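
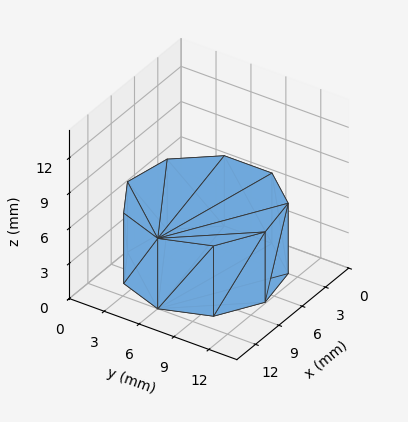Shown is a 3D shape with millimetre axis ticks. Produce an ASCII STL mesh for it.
Reading the render: the shape is a regular 9-sided prism (a cylinder approximated with 9 flat sides), circumscribed radius ≈ 6 mm, height ≈ 6 mm (dimensions read to the nearest mm from the axis ticks). For the STL, each face is triangulated and given an outward normal.

solid part
  facet normal 0.0000 0.0000 -1.0000
    outer loop
      vertex 7.04 11.91 0.00
      vertex 10.60 9.86 0.00
      vertex 12.00 6.00 0.00
    endloop
  endfacet
  facet normal 0.0000 0.0000 -1.0000
    outer loop
      vertex 3.00 11.20 0.00
      vertex 7.04 11.91 0.00
      vertex 12.00 6.00 0.00
    endloop
  endfacet
  facet normal 0.0000 0.0000 -1.0000
    outer loop
      vertex 0.36 8.05 0.00
      vertex 3.00 11.20 0.00
      vertex 12.00 6.00 0.00
    endloop
  endfacet
  facet normal 0.0000 0.0000 -1.0000
    outer loop
      vertex 0.36 3.95 0.00
      vertex 0.36 8.05 0.00
      vertex 12.00 6.00 0.00
    endloop
  endfacet
  facet normal 0.0000 0.0000 -1.0000
    outer loop
      vertex 3.00 0.80 0.00
      vertex 0.36 3.95 0.00
      vertex 12.00 6.00 0.00
    endloop
  endfacet
  facet normal 0.0000 0.0000 -1.0000
    outer loop
      vertex 7.04 0.09 0.00
      vertex 3.00 0.80 0.00
      vertex 12.00 6.00 0.00
    endloop
  endfacet
  facet normal 0.0000 0.0000 -1.0000
    outer loop
      vertex 10.60 2.14 0.00
      vertex 7.04 0.09 0.00
      vertex 12.00 6.00 0.00
    endloop
  endfacet
  facet normal 0.0000 0.0000 1.0000
    outer loop
      vertex 12.00 6.00 6.00
      vertex 10.60 9.86 6.00
      vertex 7.04 11.91 6.00
    endloop
  endfacet
  facet normal 0.0000 0.0000 1.0000
    outer loop
      vertex 12.00 6.00 6.00
      vertex 7.04 11.91 6.00
      vertex 3.00 11.20 6.00
    endloop
  endfacet
  facet normal 0.0000 0.0000 1.0000
    outer loop
      vertex 12.00 6.00 6.00
      vertex 3.00 11.20 6.00
      vertex 0.36 8.05 6.00
    endloop
  endfacet
  facet normal 0.0000 0.0000 1.0000
    outer loop
      vertex 12.00 6.00 6.00
      vertex 0.36 8.05 6.00
      vertex 0.36 3.95 6.00
    endloop
  endfacet
  facet normal 0.0000 0.0000 1.0000
    outer loop
      vertex 12.00 6.00 6.00
      vertex 0.36 3.95 6.00
      vertex 3.00 0.80 6.00
    endloop
  endfacet
  facet normal 0.0000 0.0000 1.0000
    outer loop
      vertex 12.00 6.00 6.00
      vertex 3.00 0.80 6.00
      vertex 7.04 0.09 6.00
    endloop
  endfacet
  facet normal 0.0000 0.0000 1.0000
    outer loop
      vertex 12.00 6.00 6.00
      vertex 7.04 0.09 6.00
      vertex 10.60 2.14 6.00
    endloop
  endfacet
  facet normal 0.9401 0.3410 0.0000
    outer loop
      vertex 12.00 6.00 0.00
      vertex 10.60 9.86 0.00
      vertex 10.60 9.86 6.00
    endloop
  endfacet
  facet normal 0.9401 0.3410 0.0000
    outer loop
      vertex 12.00 6.00 0.00
      vertex 10.60 9.86 6.00
      vertex 12.00 6.00 6.00
    endloop
  endfacet
  facet normal 0.4990 0.8666 0.0000
    outer loop
      vertex 10.60 9.86 0.00
      vertex 7.04 11.91 0.00
      vertex 7.04 11.91 6.00
    endloop
  endfacet
  facet normal 0.4990 0.8666 0.0000
    outer loop
      vertex 10.60 9.86 0.00
      vertex 7.04 11.91 6.00
      vertex 10.60 9.86 6.00
    endloop
  endfacet
  facet normal -0.1731 0.9849 0.0000
    outer loop
      vertex 7.04 11.91 0.00
      vertex 3.00 11.20 0.00
      vertex 3.00 11.20 6.00
    endloop
  endfacet
  facet normal -0.1731 0.9849 0.0000
    outer loop
      vertex 7.04 11.91 0.00
      vertex 3.00 11.20 6.00
      vertex 7.04 11.91 6.00
    endloop
  endfacet
  facet normal -0.7664 0.6423 0.0000
    outer loop
      vertex 3.00 11.20 0.00
      vertex 0.36 8.05 0.00
      vertex 0.36 8.05 6.00
    endloop
  endfacet
  facet normal -0.7664 0.6423 0.0000
    outer loop
      vertex 3.00 11.20 0.00
      vertex 0.36 8.05 6.00
      vertex 3.00 11.20 6.00
    endloop
  endfacet
  facet normal -1.0000 0.0000 0.0000
    outer loop
      vertex 0.36 8.05 0.00
      vertex 0.36 3.95 0.00
      vertex 0.36 3.95 6.00
    endloop
  endfacet
  facet normal -1.0000 0.0000 0.0000
    outer loop
      vertex 0.36 8.05 0.00
      vertex 0.36 3.95 6.00
      vertex 0.36 8.05 6.00
    endloop
  endfacet
  facet normal -0.7664 -0.6423 0.0000
    outer loop
      vertex 0.36 3.95 0.00
      vertex 3.00 0.80 0.00
      vertex 3.00 0.80 6.00
    endloop
  endfacet
  facet normal -0.7664 -0.6423 0.0000
    outer loop
      vertex 0.36 3.95 0.00
      vertex 3.00 0.80 6.00
      vertex 0.36 3.95 6.00
    endloop
  endfacet
  facet normal -0.1731 -0.9849 0.0000
    outer loop
      vertex 3.00 0.80 0.00
      vertex 7.04 0.09 0.00
      vertex 7.04 0.09 6.00
    endloop
  endfacet
  facet normal -0.1731 -0.9849 0.0000
    outer loop
      vertex 3.00 0.80 0.00
      vertex 7.04 0.09 6.00
      vertex 3.00 0.80 6.00
    endloop
  endfacet
  facet normal 0.4990 -0.8666 0.0000
    outer loop
      vertex 7.04 0.09 0.00
      vertex 10.60 2.14 0.00
      vertex 10.60 2.14 6.00
    endloop
  endfacet
  facet normal 0.4990 -0.8666 0.0000
    outer loop
      vertex 7.04 0.09 0.00
      vertex 10.60 2.14 6.00
      vertex 7.04 0.09 6.00
    endloop
  endfacet
  facet normal 0.9401 -0.3410 0.0000
    outer loop
      vertex 10.60 2.14 0.00
      vertex 12.00 6.00 0.00
      vertex 12.00 6.00 6.00
    endloop
  endfacet
  facet normal 0.9401 -0.3410 0.0000
    outer loop
      vertex 10.60 2.14 0.00
      vertex 12.00 6.00 6.00
      vertex 10.60 2.14 6.00
    endloop
  endfacet
endsolid part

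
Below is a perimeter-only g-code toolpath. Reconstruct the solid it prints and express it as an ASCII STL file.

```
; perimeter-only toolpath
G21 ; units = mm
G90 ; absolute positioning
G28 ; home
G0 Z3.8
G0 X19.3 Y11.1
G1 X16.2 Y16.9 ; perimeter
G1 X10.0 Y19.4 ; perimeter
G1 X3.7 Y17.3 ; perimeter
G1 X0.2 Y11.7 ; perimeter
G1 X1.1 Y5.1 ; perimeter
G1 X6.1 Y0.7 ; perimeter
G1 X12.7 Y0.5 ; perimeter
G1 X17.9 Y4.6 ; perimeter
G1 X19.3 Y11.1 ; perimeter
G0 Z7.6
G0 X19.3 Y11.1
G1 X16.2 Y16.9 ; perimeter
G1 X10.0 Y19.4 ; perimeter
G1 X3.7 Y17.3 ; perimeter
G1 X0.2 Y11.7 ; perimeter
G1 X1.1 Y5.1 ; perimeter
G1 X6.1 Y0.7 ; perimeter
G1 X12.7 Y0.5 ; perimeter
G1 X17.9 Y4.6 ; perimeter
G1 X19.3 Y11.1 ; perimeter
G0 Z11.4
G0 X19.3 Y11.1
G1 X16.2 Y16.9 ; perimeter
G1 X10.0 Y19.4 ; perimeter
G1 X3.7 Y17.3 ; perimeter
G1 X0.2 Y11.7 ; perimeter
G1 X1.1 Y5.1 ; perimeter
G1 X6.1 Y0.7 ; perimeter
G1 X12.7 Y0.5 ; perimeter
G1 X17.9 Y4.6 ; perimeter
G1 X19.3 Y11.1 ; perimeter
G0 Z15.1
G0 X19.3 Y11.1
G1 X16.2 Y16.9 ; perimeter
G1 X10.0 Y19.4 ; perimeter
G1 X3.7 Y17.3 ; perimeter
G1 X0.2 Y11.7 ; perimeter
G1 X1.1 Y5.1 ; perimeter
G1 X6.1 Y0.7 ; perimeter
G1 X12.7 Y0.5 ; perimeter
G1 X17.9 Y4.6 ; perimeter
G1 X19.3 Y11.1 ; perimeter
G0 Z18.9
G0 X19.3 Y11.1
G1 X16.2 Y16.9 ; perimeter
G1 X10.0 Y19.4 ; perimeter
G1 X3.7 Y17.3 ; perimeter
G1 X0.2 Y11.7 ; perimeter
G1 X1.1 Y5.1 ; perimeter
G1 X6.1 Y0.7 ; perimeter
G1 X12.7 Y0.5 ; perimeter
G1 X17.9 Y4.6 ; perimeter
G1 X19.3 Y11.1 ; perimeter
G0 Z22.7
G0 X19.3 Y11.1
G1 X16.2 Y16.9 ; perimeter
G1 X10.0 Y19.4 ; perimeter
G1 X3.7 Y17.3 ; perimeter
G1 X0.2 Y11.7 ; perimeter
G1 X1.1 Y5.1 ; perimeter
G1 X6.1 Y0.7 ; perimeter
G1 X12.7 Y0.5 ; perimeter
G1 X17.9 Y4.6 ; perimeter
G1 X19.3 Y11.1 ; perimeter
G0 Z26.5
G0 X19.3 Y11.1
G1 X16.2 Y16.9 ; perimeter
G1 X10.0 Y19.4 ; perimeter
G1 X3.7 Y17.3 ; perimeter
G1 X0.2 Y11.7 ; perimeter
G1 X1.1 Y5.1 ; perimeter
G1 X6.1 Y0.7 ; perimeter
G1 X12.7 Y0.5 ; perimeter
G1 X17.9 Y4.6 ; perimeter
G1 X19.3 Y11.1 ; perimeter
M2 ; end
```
solid part
  facet normal 0.0000 0.0000 -1.0000
    outer loop
      vertex 10.0 19.4 0.0
      vertex 16.2 16.9 0.0
      vertex 19.3 11.1 0.0
    endloop
  endfacet
  facet normal 0.0000 0.0000 -1.0000
    outer loop
      vertex 3.7 17.3 0.0
      vertex 10.0 19.4 0.0
      vertex 19.3 11.1 0.0
    endloop
  endfacet
  facet normal 0.0000 0.0000 -1.0000
    outer loop
      vertex 0.2 11.7 0.0
      vertex 3.7 17.3 0.0
      vertex 19.3 11.1 0.0
    endloop
  endfacet
  facet normal 0.0000 0.0000 -1.0000
    outer loop
      vertex 1.1 5.1 0.0
      vertex 0.2 11.7 0.0
      vertex 19.3 11.1 0.0
    endloop
  endfacet
  facet normal 0.0000 0.0000 -1.0000
    outer loop
      vertex 6.1 0.7 0.0
      vertex 1.1 5.1 0.0
      vertex 19.3 11.1 0.0
    endloop
  endfacet
  facet normal 0.0000 0.0000 -1.0000
    outer loop
      vertex 12.7 0.5 0.0
      vertex 6.1 0.7 0.0
      vertex 19.3 11.1 0.0
    endloop
  endfacet
  facet normal 0.0000 0.0000 -1.0000
    outer loop
      vertex 17.9 4.6 0.0
      vertex 12.7 0.5 0.0
      vertex 19.3 11.1 0.0
    endloop
  endfacet
  facet normal 0.0000 0.0000 1.0000
    outer loop
      vertex 19.3 11.1 26.5
      vertex 16.2 16.9 26.5
      vertex 10.0 19.4 26.5
    endloop
  endfacet
  facet normal 0.0000 0.0000 1.0000
    outer loop
      vertex 19.3 11.1 26.5
      vertex 10.0 19.4 26.5
      vertex 3.7 17.3 26.5
    endloop
  endfacet
  facet normal 0.0000 0.0000 1.0000
    outer loop
      vertex 19.3 11.1 26.5
      vertex 3.7 17.3 26.5
      vertex 0.2 11.7 26.5
    endloop
  endfacet
  facet normal 0.0000 0.0000 1.0000
    outer loop
      vertex 19.3 11.1 26.5
      vertex 0.2 11.7 26.5
      vertex 1.1 5.1 26.5
    endloop
  endfacet
  facet normal 0.0000 0.0000 1.0000
    outer loop
      vertex 19.3 11.1 26.5
      vertex 1.1 5.1 26.5
      vertex 6.1 0.7 26.5
    endloop
  endfacet
  facet normal 0.0000 0.0000 1.0000
    outer loop
      vertex 19.3 11.1 26.5
      vertex 6.1 0.7 26.5
      vertex 12.7 0.5 26.5
    endloop
  endfacet
  facet normal 0.0000 0.0000 1.0000
    outer loop
      vertex 19.3 11.1 26.5
      vertex 12.7 0.5 26.5
      vertex 17.9 4.6 26.5
    endloop
  endfacet
  facet normal 0.8819 0.4714 0.0000
    outer loop
      vertex 19.3 11.1 0.0
      vertex 16.2 16.9 0.0
      vertex 16.2 16.9 26.5
    endloop
  endfacet
  facet normal 0.8819 0.4714 0.0000
    outer loop
      vertex 19.3 11.1 0.0
      vertex 16.2 16.9 26.5
      vertex 19.3 11.1 26.5
    endloop
  endfacet
  facet normal 0.3740 0.9274 0.0000
    outer loop
      vertex 16.2 16.9 0.0
      vertex 10.0 19.4 0.0
      vertex 10.0 19.4 26.5
    endloop
  endfacet
  facet normal 0.3740 0.9274 0.0000
    outer loop
      vertex 16.2 16.9 0.0
      vertex 10.0 19.4 26.5
      vertex 16.2 16.9 26.5
    endloop
  endfacet
  facet normal -0.3162 0.9487 0.0000
    outer loop
      vertex 10.0 19.4 0.0
      vertex 3.7 17.3 0.0
      vertex 3.7 17.3 26.5
    endloop
  endfacet
  facet normal -0.3162 0.9487 0.0000
    outer loop
      vertex 10.0 19.4 0.0
      vertex 3.7 17.3 26.5
      vertex 10.0 19.4 26.5
    endloop
  endfacet
  facet normal -0.8480 0.5300 0.0000
    outer loop
      vertex 3.7 17.3 0.0
      vertex 0.2 11.7 0.0
      vertex 0.2 11.7 26.5
    endloop
  endfacet
  facet normal -0.8480 0.5300 0.0000
    outer loop
      vertex 3.7 17.3 0.0
      vertex 0.2 11.7 26.5
      vertex 3.7 17.3 26.5
    endloop
  endfacet
  facet normal -0.9908 -0.1351 0.0000
    outer loop
      vertex 0.2 11.7 0.0
      vertex 1.1 5.1 0.0
      vertex 1.1 5.1 26.5
    endloop
  endfacet
  facet normal -0.9908 -0.1351 0.0000
    outer loop
      vertex 0.2 11.7 0.0
      vertex 1.1 5.1 26.5
      vertex 0.2 11.7 26.5
    endloop
  endfacet
  facet normal -0.6606 -0.7507 0.0000
    outer loop
      vertex 1.1 5.1 0.0
      vertex 6.1 0.7 0.0
      vertex 6.1 0.7 26.5
    endloop
  endfacet
  facet normal -0.6606 -0.7507 0.0000
    outer loop
      vertex 1.1 5.1 0.0
      vertex 6.1 0.7 26.5
      vertex 1.1 5.1 26.5
    endloop
  endfacet
  facet normal -0.0303 -0.9995 0.0000
    outer loop
      vertex 6.1 0.7 0.0
      vertex 12.7 0.5 0.0
      vertex 12.7 0.5 26.5
    endloop
  endfacet
  facet normal -0.0303 -0.9995 0.0000
    outer loop
      vertex 6.1 0.7 0.0
      vertex 12.7 0.5 26.5
      vertex 6.1 0.7 26.5
    endloop
  endfacet
  facet normal 0.6192 -0.7853 0.0000
    outer loop
      vertex 12.7 0.5 0.0
      vertex 17.9 4.6 0.0
      vertex 17.9 4.6 26.5
    endloop
  endfacet
  facet normal 0.6192 -0.7853 0.0000
    outer loop
      vertex 12.7 0.5 0.0
      vertex 17.9 4.6 26.5
      vertex 12.7 0.5 26.5
    endloop
  endfacet
  facet normal 0.9776 -0.2106 0.0000
    outer loop
      vertex 17.9 4.6 0.0
      vertex 19.3 11.1 0.0
      vertex 19.3 11.1 26.5
    endloop
  endfacet
  facet normal 0.9776 -0.2106 0.0000
    outer loop
      vertex 17.9 4.6 0.0
      vertex 19.3 11.1 26.5
      vertex 17.9 4.6 26.5
    endloop
  endfacet
endsolid part

The G0 Z moves step by Δz≈3.8 mm. Every layer's G1 loop is the same polygon, so the solid is a straight extrusion of it from z=0 to z≈26.5. Closing with flat bottom and top caps and triangulating gives 32 facets — a regular 9-sided prism (a cylinder approximated with 9 flat sides), circumscribed radius ≈ 9.7 mm, height ≈ 26.5 mm.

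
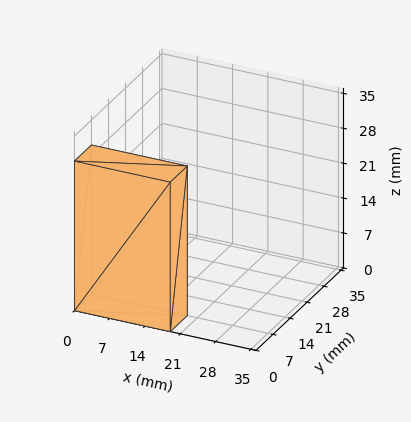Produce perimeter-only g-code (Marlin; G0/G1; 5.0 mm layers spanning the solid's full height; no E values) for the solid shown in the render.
Reading the render: the shape is a rectangular box, roughly 19 × 7 mm footprint and 30 mm tall (dimensions read to the nearest mm from the axis ticks). For the g-code, the solid's height is divided into equal slices at the stated Δz and each level perimeter traced with G1 moves after a G0 lift.

; perimeter-only toolpath
G21 ; units = mm
G90 ; absolute positioning
G28 ; home
; layer 1
G0 Z5.0
G0 X0.0 Y0.0
G1 X19.0 Y0.0
G1 X19.0 Y7.0
G1 X0.0 Y7.0
G1 X0.0 Y0.0
; layer 2
G0 Z10.0
G0 X0.0 Y0.0
G1 X19.0 Y0.0
G1 X19.0 Y7.0
G1 X0.0 Y7.0
G1 X0.0 Y0.0
; layer 3
G0 Z15.0
G0 X0.0 Y0.0
G1 X19.0 Y0.0
G1 X19.0 Y7.0
G1 X0.0 Y7.0
G1 X0.0 Y0.0
; layer 4
G0 Z20.0
G0 X0.0 Y0.0
G1 X19.0 Y0.0
G1 X19.0 Y7.0
G1 X0.0 Y7.0
G1 X0.0 Y0.0
; layer 5
G0 Z25.0
G0 X0.0 Y0.0
G1 X19.0 Y0.0
G1 X19.0 Y7.0
G1 X0.0 Y7.0
G1 X0.0 Y0.0
; layer 6
G0 Z30.0
G0 X0.0 Y0.0
G1 X19.0 Y0.0
G1 X19.0 Y7.0
G1 X0.0 Y7.0
G1 X0.0 Y0.0
M2 ; end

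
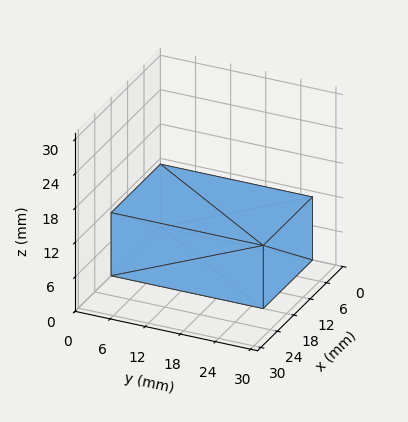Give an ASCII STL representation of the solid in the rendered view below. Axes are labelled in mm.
Reading the render: the shape is a rectangular box, roughly 18 × 26 mm footprint and 11 mm tall (dimensions read to the nearest mm from the axis ticks). For the STL, each face is triangulated and given an outward normal.

solid part
  facet normal 0.0000 0.0000 -1.0000
    outer loop
      vertex 18.000 26.000 0.000
      vertex 18.000 0.000 0.000
      vertex 0.000 0.000 0.000
    endloop
  endfacet
  facet normal 0.0000 0.0000 -1.0000
    outer loop
      vertex 0.000 26.000 0.000
      vertex 18.000 26.000 0.000
      vertex 0.000 0.000 0.000
    endloop
  endfacet
  facet normal 0.0000 0.0000 1.0000
    outer loop
      vertex 0.000 0.000 11.000
      vertex 18.000 0.000 11.000
      vertex 18.000 26.000 11.000
    endloop
  endfacet
  facet normal 0.0000 0.0000 1.0000
    outer loop
      vertex 0.000 0.000 11.000
      vertex 18.000 26.000 11.000
      vertex 0.000 26.000 11.000
    endloop
  endfacet
  facet normal 0.0000 -1.0000 0.0000
    outer loop
      vertex 0.000 0.000 0.000
      vertex 18.000 0.000 0.000
      vertex 18.000 0.000 11.000
    endloop
  endfacet
  facet normal 0.0000 -1.0000 0.0000
    outer loop
      vertex 0.000 0.000 0.000
      vertex 18.000 0.000 11.000
      vertex 0.000 0.000 11.000
    endloop
  endfacet
  facet normal 0.0000 1.0000 0.0000
    outer loop
      vertex 18.000 26.000 11.000
      vertex 18.000 26.000 0.000
      vertex 0.000 26.000 0.000
    endloop
  endfacet
  facet normal 0.0000 1.0000 0.0000
    outer loop
      vertex 0.000 26.000 11.000
      vertex 18.000 26.000 11.000
      vertex 0.000 26.000 0.000
    endloop
  endfacet
  facet normal -1.0000 0.0000 0.0000
    outer loop
      vertex 0.000 26.000 11.000
      vertex 0.000 26.000 0.000
      vertex 0.000 0.000 0.000
    endloop
  endfacet
  facet normal -1.0000 0.0000 0.0000
    outer loop
      vertex 0.000 0.000 11.000
      vertex 0.000 26.000 11.000
      vertex 0.000 0.000 0.000
    endloop
  endfacet
  facet normal 1.0000 0.0000 0.0000
    outer loop
      vertex 18.000 0.000 0.000
      vertex 18.000 26.000 0.000
      vertex 18.000 26.000 11.000
    endloop
  endfacet
  facet normal 1.0000 0.0000 0.0000
    outer loop
      vertex 18.000 0.000 0.000
      vertex 18.000 26.000 11.000
      vertex 18.000 0.000 11.000
    endloop
  endfacet
endsolid part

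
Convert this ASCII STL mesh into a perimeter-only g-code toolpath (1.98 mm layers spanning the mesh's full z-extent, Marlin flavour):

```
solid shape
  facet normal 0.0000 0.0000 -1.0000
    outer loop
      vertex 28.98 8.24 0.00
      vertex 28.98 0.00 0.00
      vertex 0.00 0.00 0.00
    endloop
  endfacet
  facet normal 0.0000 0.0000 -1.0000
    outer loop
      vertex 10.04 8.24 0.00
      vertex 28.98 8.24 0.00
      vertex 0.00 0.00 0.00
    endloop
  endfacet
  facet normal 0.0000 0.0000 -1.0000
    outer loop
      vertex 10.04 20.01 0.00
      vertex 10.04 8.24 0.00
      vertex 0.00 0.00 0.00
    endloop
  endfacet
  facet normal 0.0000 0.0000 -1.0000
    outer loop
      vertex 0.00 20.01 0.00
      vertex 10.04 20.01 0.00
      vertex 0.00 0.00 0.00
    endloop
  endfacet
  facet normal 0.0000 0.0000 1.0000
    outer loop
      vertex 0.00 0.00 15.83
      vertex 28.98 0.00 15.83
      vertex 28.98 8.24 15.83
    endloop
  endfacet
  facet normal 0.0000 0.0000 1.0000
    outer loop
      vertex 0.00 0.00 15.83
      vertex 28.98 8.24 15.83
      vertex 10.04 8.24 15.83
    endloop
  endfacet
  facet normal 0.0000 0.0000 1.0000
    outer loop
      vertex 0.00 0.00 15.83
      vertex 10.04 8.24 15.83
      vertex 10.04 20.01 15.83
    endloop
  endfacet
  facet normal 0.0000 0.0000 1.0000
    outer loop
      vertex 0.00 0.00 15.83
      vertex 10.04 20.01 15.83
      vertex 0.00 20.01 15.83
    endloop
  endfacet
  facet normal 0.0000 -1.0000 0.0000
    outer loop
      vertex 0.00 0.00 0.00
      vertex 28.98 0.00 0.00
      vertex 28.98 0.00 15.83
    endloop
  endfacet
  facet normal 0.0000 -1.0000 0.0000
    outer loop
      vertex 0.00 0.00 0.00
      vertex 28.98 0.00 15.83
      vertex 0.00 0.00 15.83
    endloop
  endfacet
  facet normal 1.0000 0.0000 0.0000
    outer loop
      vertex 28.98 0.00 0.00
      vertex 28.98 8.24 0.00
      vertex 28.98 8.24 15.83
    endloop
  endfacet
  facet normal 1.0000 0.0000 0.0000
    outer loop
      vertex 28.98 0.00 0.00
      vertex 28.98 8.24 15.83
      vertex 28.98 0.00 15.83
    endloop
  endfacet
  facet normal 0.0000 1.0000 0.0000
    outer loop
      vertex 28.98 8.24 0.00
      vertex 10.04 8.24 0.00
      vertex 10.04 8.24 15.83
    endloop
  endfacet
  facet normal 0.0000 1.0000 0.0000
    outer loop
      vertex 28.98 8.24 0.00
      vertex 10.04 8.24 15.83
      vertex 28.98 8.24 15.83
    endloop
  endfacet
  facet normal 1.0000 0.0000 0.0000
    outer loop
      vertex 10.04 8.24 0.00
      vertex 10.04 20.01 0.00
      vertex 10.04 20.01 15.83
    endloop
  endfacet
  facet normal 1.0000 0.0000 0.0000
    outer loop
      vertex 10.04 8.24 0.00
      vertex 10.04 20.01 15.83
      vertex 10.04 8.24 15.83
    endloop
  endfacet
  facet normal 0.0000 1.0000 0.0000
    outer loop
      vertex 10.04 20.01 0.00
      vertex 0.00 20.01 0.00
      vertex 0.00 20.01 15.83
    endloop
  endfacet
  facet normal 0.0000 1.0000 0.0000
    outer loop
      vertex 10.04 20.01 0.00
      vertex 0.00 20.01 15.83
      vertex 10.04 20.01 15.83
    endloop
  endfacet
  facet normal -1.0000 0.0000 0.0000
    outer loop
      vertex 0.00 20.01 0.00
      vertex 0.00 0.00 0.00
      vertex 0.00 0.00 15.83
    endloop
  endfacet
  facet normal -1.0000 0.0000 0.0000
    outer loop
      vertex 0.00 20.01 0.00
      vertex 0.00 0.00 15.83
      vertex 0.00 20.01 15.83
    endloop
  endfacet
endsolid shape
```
; perimeter-only toolpath
G21 ; units = mm
G90 ; absolute positioning
G28 ; home
; layer 1
G0 Z1.98
G0 X0.00 Y0.00
G1 X28.98 Y0.00
G1 X28.98 Y8.24
G1 X10.04 Y8.24
G1 X10.04 Y20.01
G1 X0.00 Y20.01
G1 X0.00 Y0.00
; layer 2
G0 Z3.96
G0 X0.00 Y0.00
G1 X28.98 Y0.00
G1 X28.98 Y8.24
G1 X10.04 Y8.24
G1 X10.04 Y20.01
G1 X0.00 Y20.01
G1 X0.00 Y0.00
; layer 3
G0 Z5.94
G0 X0.00 Y0.00
G1 X28.98 Y0.00
G1 X28.98 Y8.24
G1 X10.04 Y8.24
G1 X10.04 Y20.01
G1 X0.00 Y20.01
G1 X0.00 Y0.00
; layer 4
G0 Z7.92
G0 X0.00 Y0.00
G1 X28.98 Y0.00
G1 X28.98 Y8.24
G1 X10.04 Y8.24
G1 X10.04 Y20.01
G1 X0.00 Y20.01
G1 X0.00 Y0.00
; layer 5
G0 Z9.89
G0 X0.00 Y0.00
G1 X28.98 Y0.00
G1 X28.98 Y8.24
G1 X10.04 Y8.24
G1 X10.04 Y20.01
G1 X0.00 Y20.01
G1 X0.00 Y0.00
; layer 6
G0 Z11.87
G0 X0.00 Y0.00
G1 X28.98 Y0.00
G1 X28.98 Y8.24
G1 X10.04 Y8.24
G1 X10.04 Y20.01
G1 X0.00 Y20.01
G1 X0.00 Y0.00
; layer 7
G0 Z13.85
G0 X0.00 Y0.00
G1 X28.98 Y0.00
G1 X28.98 Y8.24
G1 X10.04 Y8.24
G1 X10.04 Y20.01
G1 X0.00 Y20.01
G1 X0.00 Y0.00
; layer 8
G0 Z15.83
G0 X0.00 Y0.00
G1 X28.98 Y0.00
G1 X28.98 Y8.24
G1 X10.04 Y8.24
G1 X10.04 Y20.01
G1 X0.00 Y20.01
G1 X0.00 Y0.00
M2 ; end

The solid is an L-shaped prism: outer 29 × 20 mm, arm thicknesses ≈ 8.24 mm (horizontal) and 10 mm (vertical), extruded 15.8 mm in z. Slicing at Δz = 1.98 mm — 8 equal slices spanning the solid's height, so layer i sits at z = i·h/8 — gives 8 non-empty perimeters. Each is a 6-segment closed polygon; G0 lifts to the layer z and rapids to the start vertex, then G1 traces the edges.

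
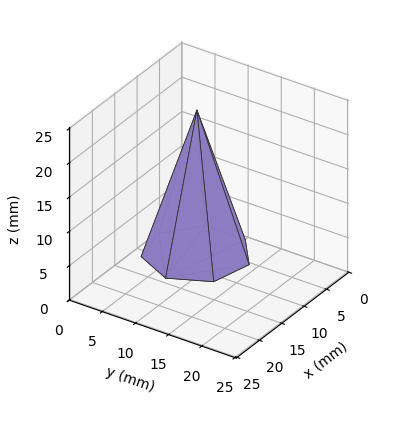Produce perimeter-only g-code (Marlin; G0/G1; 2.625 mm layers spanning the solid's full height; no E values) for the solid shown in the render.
Reading the render: the shape is a regular 7-sided pyramid, base circumscribed radius ≈ 7 mm, apex at z ≈ 21 mm (dimensions read to the nearest mm from the axis ticks). For the g-code, the solid's height is divided into equal slices at the stated Δz and each level perimeter traced with G1 moves after a G0 lift.

; perimeter-only toolpath
G21 ; units = mm
G90 ; absolute positioning
G28 ; home
; layer 1
G0 Z2.625
G0 X13.125 Y7.000
G1 X10.819 Y11.789
G1 X5.637 Y12.971
G1 X1.481 Y9.657
G1 X1.481 Y4.343
G1 X5.637 Y1.029
G1 X10.819 Y2.211
G1 X13.125 Y7.000
; layer 2
G0 Z5.250
G0 X12.250 Y7.000
G1 X10.273 Y11.105
G1 X5.832 Y12.118
G1 X2.270 Y9.278
G1 X2.270 Y4.722
G1 X5.832 Y1.882
G1 X10.273 Y2.895
G1 X12.250 Y7.000
; layer 3
G0 Z7.875
G0 X11.375 Y7.000
G1 X9.728 Y10.421
G1 X6.026 Y11.265
G1 X3.058 Y8.898
G1 X3.058 Y5.102
G1 X6.026 Y2.735
G1 X9.728 Y3.579
G1 X11.375 Y7.000
; layer 4
G0 Z10.500
G0 X10.500 Y7.000
G1 X9.182 Y9.736
G1 X6.221 Y10.412
G1 X3.846 Y8.518
G1 X3.846 Y5.482
G1 X6.221 Y3.588
G1 X9.182 Y4.263
G1 X10.500 Y7.000
; layer 5
G0 Z13.125
G0 X9.625 Y7.000
G1 X8.636 Y9.052
G1 X6.416 Y9.559
G1 X4.635 Y8.139
G1 X4.635 Y5.861
G1 X6.416 Y4.441
G1 X8.636 Y4.948
G1 X9.625 Y7.000
; layer 6
G0 Z15.750
G0 X8.750 Y7.000
G1 X8.091 Y8.368
G1 X6.611 Y8.706
G1 X5.423 Y7.759
G1 X5.423 Y6.241
G1 X6.611 Y5.294
G1 X8.091 Y5.632
G1 X8.750 Y7.000
; layer 7
G0 Z18.375
G0 X7.875 Y7.000
G1 X7.546 Y7.684
G1 X6.805 Y7.853
G1 X6.212 Y7.380
G1 X6.212 Y6.620
G1 X6.805 Y6.147
G1 X7.546 Y6.316
G1 X7.875 Y7.000
M2 ; end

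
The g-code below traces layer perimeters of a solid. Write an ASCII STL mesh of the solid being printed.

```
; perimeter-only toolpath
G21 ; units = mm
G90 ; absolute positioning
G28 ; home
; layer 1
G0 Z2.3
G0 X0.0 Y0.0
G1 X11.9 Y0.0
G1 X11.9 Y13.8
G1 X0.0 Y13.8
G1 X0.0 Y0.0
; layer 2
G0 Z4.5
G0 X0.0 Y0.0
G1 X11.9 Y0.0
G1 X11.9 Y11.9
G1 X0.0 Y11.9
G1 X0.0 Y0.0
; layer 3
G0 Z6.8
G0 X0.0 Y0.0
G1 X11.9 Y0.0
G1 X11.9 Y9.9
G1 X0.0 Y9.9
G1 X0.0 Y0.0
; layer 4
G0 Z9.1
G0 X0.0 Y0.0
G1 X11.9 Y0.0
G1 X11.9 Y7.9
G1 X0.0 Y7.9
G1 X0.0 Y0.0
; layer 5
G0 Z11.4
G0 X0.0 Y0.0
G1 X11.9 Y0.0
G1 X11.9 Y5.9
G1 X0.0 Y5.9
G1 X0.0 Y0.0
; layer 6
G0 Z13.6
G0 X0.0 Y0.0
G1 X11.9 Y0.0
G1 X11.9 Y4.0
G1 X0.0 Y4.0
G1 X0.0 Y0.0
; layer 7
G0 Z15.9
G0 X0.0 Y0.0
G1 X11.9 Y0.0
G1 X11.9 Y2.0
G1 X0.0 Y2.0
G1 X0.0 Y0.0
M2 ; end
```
solid part
  facet normal 0.0000 0.0000 -1.0000
    outer loop
      vertex 11.9 15.8 0.0
      vertex 11.9 0.0 0.0
      vertex 0.0 0.0 0.0
    endloop
  endfacet
  facet normal 0.0000 0.0000 -1.0000
    outer loop
      vertex 0.0 15.8 0.0
      vertex 11.9 15.8 0.0
      vertex 0.0 0.0 0.0
    endloop
  endfacet
  facet normal 0.0000 -1.0000 0.0000
    outer loop
      vertex 0.0 0.0 0.0
      vertex 11.9 0.0 0.0
      vertex 11.9 0.0 18.2
    endloop
  endfacet
  facet normal 0.0000 -1.0000 0.0000
    outer loop
      vertex 0.0 0.0 0.0
      vertex 11.9 0.0 18.2
      vertex 0.0 0.0 18.2
    endloop
  endfacet
  facet normal 0.0000 0.7551 0.6556
    outer loop
      vertex 0.0 0.0 18.2
      vertex 11.9 0.0 18.2
      vertex 11.9 15.8 0.0
    endloop
  endfacet
  facet normal 0.0000 0.7551 0.6556
    outer loop
      vertex 0.0 0.0 18.2
      vertex 11.9 15.8 0.0
      vertex 0.0 15.8 0.0
    endloop
  endfacet
  facet normal -1.0000 0.0000 0.0000
    outer loop
      vertex 0.0 0.0 18.2
      vertex 0.0 15.8 0.0
      vertex 0.0 0.0 0.0
    endloop
  endfacet
  facet normal 1.0000 0.0000 0.0000
    outer loop
      vertex 11.9 0.0 0.0
      vertex 11.9 15.8 0.0
      vertex 11.9 0.0 18.2
    endloop
  endfacet
endsolid part

The G0 Z moves step by Δz≈2.3 mm. The G1 loops shrink linearly with z, so the solid tapers from its base footprint up to z≈18.2. Closing with a flat bottom cap and the tapered top and triangulating gives 8 facets — a wedge (ramp): 11.9 × 15.8 mm base, rising to 18.2 mm along the y=0 edge and sloping linearly to z=0 at y=15.8.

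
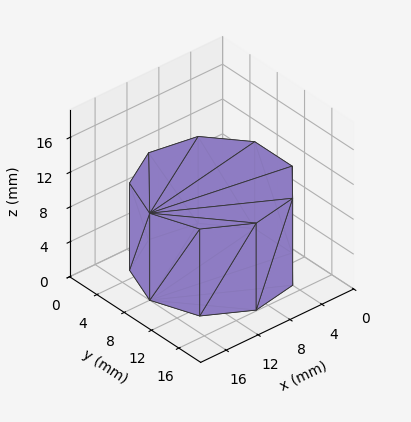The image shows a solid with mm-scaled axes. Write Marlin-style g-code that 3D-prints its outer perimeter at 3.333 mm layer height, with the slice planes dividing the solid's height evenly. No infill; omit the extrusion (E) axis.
Reading the render: the shape is a regular 9-sided prism (a cylinder approximated with 9 flat sides), circumscribed radius ≈ 8 mm, height ≈ 10 mm (dimensions read to the nearest mm from the axis ticks). For the g-code, the solid's height is divided into equal slices at the stated Δz and each level perimeter traced with G1 moves after a G0 lift.

; perimeter-only toolpath
G21 ; units = mm
G90 ; absolute positioning
G28 ; home
; layer 1
G0 Z3.333
G0 X16.000 Y8.000
G1 X14.128 Y13.142
G1 X9.389 Y15.878
G1 X4.000 Y14.928
G1 X0.482 Y10.736
G1 X0.482 Y5.264
G1 X4.000 Y1.072
G1 X9.389 Y0.122
G1 X14.128 Y2.858
G1 X16.000 Y8.000
; layer 2
G0 Z6.667
G0 X16.000 Y8.000
G1 X14.128 Y13.142
G1 X9.389 Y15.878
G1 X4.000 Y14.928
G1 X0.482 Y10.736
G1 X0.482 Y5.264
G1 X4.000 Y1.072
G1 X9.389 Y0.122
G1 X14.128 Y2.858
G1 X16.000 Y8.000
; layer 3
G0 Z10.000
G0 X16.000 Y8.000
G1 X14.128 Y13.142
G1 X9.389 Y15.878
G1 X4.000 Y14.928
G1 X0.482 Y10.736
G1 X0.482 Y5.264
G1 X4.000 Y1.072
G1 X9.389 Y0.122
G1 X14.128 Y2.858
G1 X16.000 Y8.000
M2 ; end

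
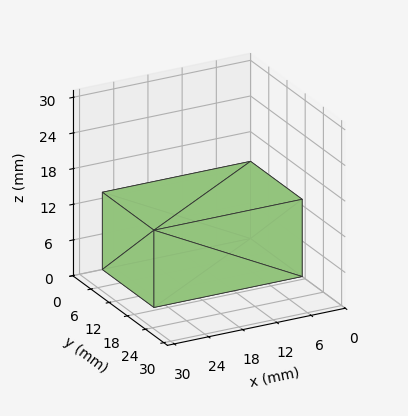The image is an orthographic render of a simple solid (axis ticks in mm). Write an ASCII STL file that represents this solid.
Reading the render: the shape is a rectangular box, roughly 26 × 17 mm footprint and 13 mm tall (dimensions read to the nearest mm from the axis ticks). For the STL, each face is triangulated and given an outward normal.

solid part
  facet normal 0.0000 0.0000 -1.0000
    outer loop
      vertex 26.0 17.0 0.0
      vertex 26.0 0.0 0.0
      vertex 0.0 0.0 0.0
    endloop
  endfacet
  facet normal 0.0000 0.0000 -1.0000
    outer loop
      vertex 0.0 17.0 0.0
      vertex 26.0 17.0 0.0
      vertex 0.0 0.0 0.0
    endloop
  endfacet
  facet normal 0.0000 0.0000 1.0000
    outer loop
      vertex 0.0 0.0 13.0
      vertex 26.0 0.0 13.0
      vertex 26.0 17.0 13.0
    endloop
  endfacet
  facet normal 0.0000 0.0000 1.0000
    outer loop
      vertex 0.0 0.0 13.0
      vertex 26.0 17.0 13.0
      vertex 0.0 17.0 13.0
    endloop
  endfacet
  facet normal 0.0000 -1.0000 0.0000
    outer loop
      vertex 0.0 0.0 0.0
      vertex 26.0 0.0 0.0
      vertex 26.0 0.0 13.0
    endloop
  endfacet
  facet normal 0.0000 -1.0000 0.0000
    outer loop
      vertex 0.0 0.0 0.0
      vertex 26.0 0.0 13.0
      vertex 0.0 0.0 13.0
    endloop
  endfacet
  facet normal 0.0000 1.0000 0.0000
    outer loop
      vertex 26.0 17.0 13.0
      vertex 26.0 17.0 0.0
      vertex 0.0 17.0 0.0
    endloop
  endfacet
  facet normal 0.0000 1.0000 0.0000
    outer loop
      vertex 0.0 17.0 13.0
      vertex 26.0 17.0 13.0
      vertex 0.0 17.0 0.0
    endloop
  endfacet
  facet normal -1.0000 0.0000 0.0000
    outer loop
      vertex 0.0 17.0 13.0
      vertex 0.0 17.0 0.0
      vertex 0.0 0.0 0.0
    endloop
  endfacet
  facet normal -1.0000 0.0000 0.0000
    outer loop
      vertex 0.0 0.0 13.0
      vertex 0.0 17.0 13.0
      vertex 0.0 0.0 0.0
    endloop
  endfacet
  facet normal 1.0000 0.0000 0.0000
    outer loop
      vertex 26.0 0.0 0.0
      vertex 26.0 17.0 0.0
      vertex 26.0 17.0 13.0
    endloop
  endfacet
  facet normal 1.0000 0.0000 0.0000
    outer loop
      vertex 26.0 0.0 0.0
      vertex 26.0 17.0 13.0
      vertex 26.0 0.0 13.0
    endloop
  endfacet
endsolid part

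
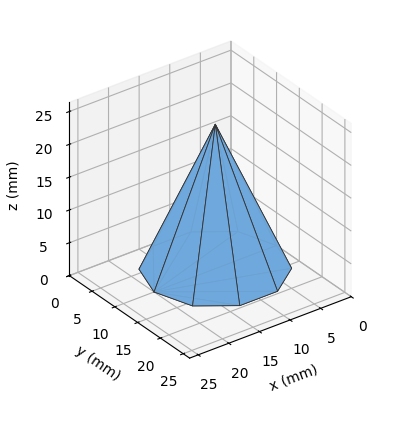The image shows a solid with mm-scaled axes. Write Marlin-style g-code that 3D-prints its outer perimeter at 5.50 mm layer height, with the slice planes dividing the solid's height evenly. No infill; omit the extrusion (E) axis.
Reading the render: the shape is a regular 10-sided pyramid, base circumscribed radius ≈ 10 mm, apex at z ≈ 22 mm (dimensions read to the nearest mm from the axis ticks). For the g-code, the solid's height is divided into equal slices at the stated Δz and each level perimeter traced with G1 moves after a G0 lift.

; perimeter-only toolpath
G21 ; units = mm
G90 ; absolute positioning
G28 ; home
; layer 1
G0 Z5.50
G0 X17.50 Y10.00
G1 X16.07 Y14.41
G1 X12.32 Y17.13
G1 X7.68 Y17.13
G1 X3.93 Y14.41
G1 X2.50 Y10.00
G1 X3.93 Y5.59
G1 X7.68 Y2.87
G1 X12.32 Y2.87
G1 X16.07 Y5.59
G1 X17.50 Y10.00
; layer 2
G0 Z11.00
G0 X15.00 Y10.00
G1 X14.04 Y12.94
G1 X11.54 Y14.76
G1 X8.46 Y14.76
G1 X5.96 Y12.94
G1 X5.00 Y10.00
G1 X5.96 Y7.06
G1 X8.46 Y5.25
G1 X11.54 Y5.25
G1 X14.04 Y7.06
G1 X15.00 Y10.00
; layer 3
G0 Z16.50
G0 X12.50 Y10.00
G1 X12.02 Y11.47
G1 X10.77 Y12.38
G1 X9.23 Y12.38
G1 X7.98 Y11.47
G1 X7.50 Y10.00
G1 X7.98 Y8.53
G1 X9.23 Y7.62
G1 X10.77 Y7.62
G1 X12.02 Y8.53
G1 X12.50 Y10.00
M2 ; end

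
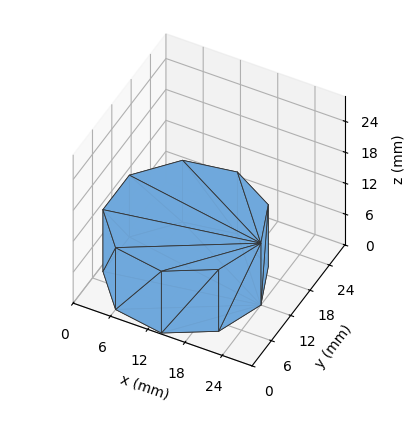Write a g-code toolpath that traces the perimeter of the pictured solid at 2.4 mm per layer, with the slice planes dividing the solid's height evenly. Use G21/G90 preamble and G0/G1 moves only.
Reading the render: the shape is a regular 9-sided prism (a cylinder approximated with 9 flat sides), circumscribed radius ≈ 12 mm, height ≈ 12 mm (dimensions read to the nearest mm from the axis ticks). For the g-code, the solid's height is divided into equal slices at the stated Δz and each level perimeter traced with G1 moves after a G0 lift.

; perimeter-only toolpath
G21 ; units = mm
G90 ; absolute positioning
G28 ; home
; layer 1
G0 Z2.4
G0 X24.0 Y12.0
G1 X21.2 Y19.7
G1 X14.1 Y23.8
G1 X6.0 Y22.4
G1 X0.7 Y16.1
G1 X0.7 Y7.9
G1 X6.0 Y1.6
G1 X14.1 Y0.2
G1 X21.2 Y4.3
G1 X24.0 Y12.0
; layer 2
G0 Z4.8
G0 X24.0 Y12.0
G1 X21.2 Y19.7
G1 X14.1 Y23.8
G1 X6.0 Y22.4
G1 X0.7 Y16.1
G1 X0.7 Y7.9
G1 X6.0 Y1.6
G1 X14.1 Y0.2
G1 X21.2 Y4.3
G1 X24.0 Y12.0
; layer 3
G0 Z7.2
G0 X24.0 Y12.0
G1 X21.2 Y19.7
G1 X14.1 Y23.8
G1 X6.0 Y22.4
G1 X0.7 Y16.1
G1 X0.7 Y7.9
G1 X6.0 Y1.6
G1 X14.1 Y0.2
G1 X21.2 Y4.3
G1 X24.0 Y12.0
; layer 4
G0 Z9.6
G0 X24.0 Y12.0
G1 X21.2 Y19.7
G1 X14.1 Y23.8
G1 X6.0 Y22.4
G1 X0.7 Y16.1
G1 X0.7 Y7.9
G1 X6.0 Y1.6
G1 X14.1 Y0.2
G1 X21.2 Y4.3
G1 X24.0 Y12.0
; layer 5
G0 Z12.0
G0 X24.0 Y12.0
G1 X21.2 Y19.7
G1 X14.1 Y23.8
G1 X6.0 Y22.4
G1 X0.7 Y16.1
G1 X0.7 Y7.9
G1 X6.0 Y1.6
G1 X14.1 Y0.2
G1 X21.2 Y4.3
G1 X24.0 Y12.0
M2 ; end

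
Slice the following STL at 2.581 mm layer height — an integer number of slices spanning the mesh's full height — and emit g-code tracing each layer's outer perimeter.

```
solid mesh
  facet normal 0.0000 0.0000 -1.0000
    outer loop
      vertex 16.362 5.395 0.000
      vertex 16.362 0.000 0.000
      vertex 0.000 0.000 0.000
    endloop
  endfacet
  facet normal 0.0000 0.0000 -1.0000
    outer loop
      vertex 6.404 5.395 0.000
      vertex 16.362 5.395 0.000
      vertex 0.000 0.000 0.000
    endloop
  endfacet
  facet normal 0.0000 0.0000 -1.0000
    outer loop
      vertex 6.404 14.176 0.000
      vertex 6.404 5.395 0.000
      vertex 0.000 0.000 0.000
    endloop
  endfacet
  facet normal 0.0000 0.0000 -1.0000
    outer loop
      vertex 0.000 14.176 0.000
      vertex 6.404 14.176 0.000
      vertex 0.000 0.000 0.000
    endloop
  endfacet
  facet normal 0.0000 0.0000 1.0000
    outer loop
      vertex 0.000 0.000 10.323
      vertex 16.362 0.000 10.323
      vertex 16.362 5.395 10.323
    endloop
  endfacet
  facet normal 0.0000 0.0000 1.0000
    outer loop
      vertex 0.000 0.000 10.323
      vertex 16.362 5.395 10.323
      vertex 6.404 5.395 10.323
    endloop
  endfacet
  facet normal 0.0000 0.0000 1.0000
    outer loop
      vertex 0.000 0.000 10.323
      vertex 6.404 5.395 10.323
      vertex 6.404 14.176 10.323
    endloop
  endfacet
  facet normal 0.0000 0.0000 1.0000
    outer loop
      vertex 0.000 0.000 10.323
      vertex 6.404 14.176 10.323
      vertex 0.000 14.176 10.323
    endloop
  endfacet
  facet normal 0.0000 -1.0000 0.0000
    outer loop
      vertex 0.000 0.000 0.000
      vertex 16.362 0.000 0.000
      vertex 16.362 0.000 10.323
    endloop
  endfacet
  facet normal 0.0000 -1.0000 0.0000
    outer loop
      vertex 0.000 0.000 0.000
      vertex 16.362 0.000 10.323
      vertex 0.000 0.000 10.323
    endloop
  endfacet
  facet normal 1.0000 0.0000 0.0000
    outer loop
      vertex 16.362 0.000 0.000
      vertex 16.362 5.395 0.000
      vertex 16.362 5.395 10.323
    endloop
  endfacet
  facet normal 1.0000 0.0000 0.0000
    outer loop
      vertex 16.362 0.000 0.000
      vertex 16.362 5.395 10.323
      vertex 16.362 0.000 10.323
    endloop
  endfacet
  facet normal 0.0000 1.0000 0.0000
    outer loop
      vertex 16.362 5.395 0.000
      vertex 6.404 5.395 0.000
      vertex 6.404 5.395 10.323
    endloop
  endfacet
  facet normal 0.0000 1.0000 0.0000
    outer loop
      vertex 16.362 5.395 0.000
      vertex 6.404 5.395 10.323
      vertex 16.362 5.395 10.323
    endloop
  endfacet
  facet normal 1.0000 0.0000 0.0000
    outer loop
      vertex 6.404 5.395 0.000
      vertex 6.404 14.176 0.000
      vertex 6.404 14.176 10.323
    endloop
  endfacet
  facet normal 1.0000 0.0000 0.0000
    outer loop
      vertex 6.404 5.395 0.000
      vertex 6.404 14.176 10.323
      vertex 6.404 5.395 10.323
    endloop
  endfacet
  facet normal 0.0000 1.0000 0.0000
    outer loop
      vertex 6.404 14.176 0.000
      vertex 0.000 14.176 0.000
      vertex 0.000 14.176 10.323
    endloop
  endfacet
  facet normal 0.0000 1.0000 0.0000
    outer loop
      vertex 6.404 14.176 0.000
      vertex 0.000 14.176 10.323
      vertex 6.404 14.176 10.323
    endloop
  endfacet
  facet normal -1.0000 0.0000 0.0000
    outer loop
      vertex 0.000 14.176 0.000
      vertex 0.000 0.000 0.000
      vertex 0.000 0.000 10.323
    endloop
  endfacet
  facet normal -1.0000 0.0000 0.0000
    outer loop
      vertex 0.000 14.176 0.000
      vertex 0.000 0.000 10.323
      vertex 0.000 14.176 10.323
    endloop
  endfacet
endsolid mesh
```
; perimeter-only toolpath
G21 ; units = mm
G90 ; absolute positioning
G28 ; home
; layer 1
G0 Z2.581
G0 X0.000 Y0.000
G1 X16.362 Y0.000
G1 X16.362 Y5.395
G1 X6.404 Y5.395
G1 X6.404 Y14.176
G1 X0.000 Y14.176
G1 X0.000 Y0.000
; layer 2
G0 Z5.162
G0 X0.000 Y0.000
G1 X16.362 Y0.000
G1 X16.362 Y5.395
G1 X6.404 Y5.395
G1 X6.404 Y14.176
G1 X0.000 Y14.176
G1 X0.000 Y0.000
; layer 3
G0 Z7.742
G0 X0.000 Y0.000
G1 X16.362 Y0.000
G1 X16.362 Y5.395
G1 X6.404 Y5.395
G1 X6.404 Y14.176
G1 X0.000 Y14.176
G1 X0.000 Y0.000
; layer 4
G0 Z10.323
G0 X0.000 Y0.000
G1 X16.362 Y0.000
G1 X16.362 Y5.395
G1 X6.404 Y5.395
G1 X6.404 Y14.176
G1 X0.000 Y14.176
G1 X0.000 Y0.000
M2 ; end

The solid is an L-shaped prism: outer 16.4 × 14.2 mm, arm thicknesses ≈ 5.39 mm (horizontal) and 6.4 mm (vertical), extruded 10.3 mm in z. Slicing at Δz = 2.581 mm — 4 equal slices spanning the solid's height, so layer i sits at z = i·h/4 — gives 4 non-empty perimeters. Each is a 6-segment closed polygon; G0 lifts to the layer z and rapids to the start vertex, then G1 traces the edges.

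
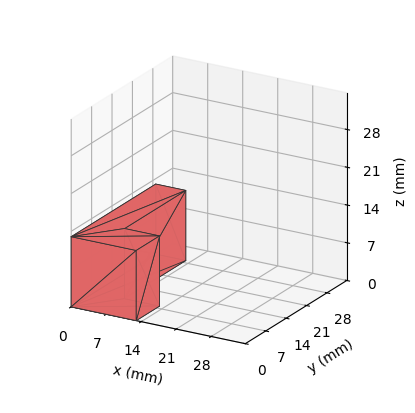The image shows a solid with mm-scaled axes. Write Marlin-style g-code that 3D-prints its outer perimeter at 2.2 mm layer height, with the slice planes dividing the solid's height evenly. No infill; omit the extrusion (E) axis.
Reading the render: the shape is an L-shaped prism: outer 13 × 29 mm, arm thicknesses ≈ 8 mm (horizontal) and 6 mm (vertical), extruded 13 mm in z (dimensions read to the nearest mm from the axis ticks). For the g-code, the solid's height is divided into equal slices at the stated Δz and each level perimeter traced with G1 moves after a G0 lift.

; perimeter-only toolpath
G21 ; units = mm
G90 ; absolute positioning
G28 ; home
; layer 1
G0 Z2.2
G0 X0.0 Y0.0
G1 X13.0 Y0.0
G1 X13.0 Y8.0
G1 X6.0 Y8.0
G1 X6.0 Y29.0
G1 X0.0 Y29.0
G1 X0.0 Y0.0
; layer 2
G0 Z4.3
G0 X0.0 Y0.0
G1 X13.0 Y0.0
G1 X13.0 Y8.0
G1 X6.0 Y8.0
G1 X6.0 Y29.0
G1 X0.0 Y29.0
G1 X0.0 Y0.0
; layer 3
G0 Z6.5
G0 X0.0 Y0.0
G1 X13.0 Y0.0
G1 X13.0 Y8.0
G1 X6.0 Y8.0
G1 X6.0 Y29.0
G1 X0.0 Y29.0
G1 X0.0 Y0.0
; layer 4
G0 Z8.7
G0 X0.0 Y0.0
G1 X13.0 Y0.0
G1 X13.0 Y8.0
G1 X6.0 Y8.0
G1 X6.0 Y29.0
G1 X0.0 Y29.0
G1 X0.0 Y0.0
; layer 5
G0 Z10.8
G0 X0.0 Y0.0
G1 X13.0 Y0.0
G1 X13.0 Y8.0
G1 X6.0 Y8.0
G1 X6.0 Y29.0
G1 X0.0 Y29.0
G1 X0.0 Y0.0
; layer 6
G0 Z13.0
G0 X0.0 Y0.0
G1 X13.0 Y0.0
G1 X13.0 Y8.0
G1 X6.0 Y8.0
G1 X6.0 Y29.0
G1 X0.0 Y29.0
G1 X0.0 Y0.0
M2 ; end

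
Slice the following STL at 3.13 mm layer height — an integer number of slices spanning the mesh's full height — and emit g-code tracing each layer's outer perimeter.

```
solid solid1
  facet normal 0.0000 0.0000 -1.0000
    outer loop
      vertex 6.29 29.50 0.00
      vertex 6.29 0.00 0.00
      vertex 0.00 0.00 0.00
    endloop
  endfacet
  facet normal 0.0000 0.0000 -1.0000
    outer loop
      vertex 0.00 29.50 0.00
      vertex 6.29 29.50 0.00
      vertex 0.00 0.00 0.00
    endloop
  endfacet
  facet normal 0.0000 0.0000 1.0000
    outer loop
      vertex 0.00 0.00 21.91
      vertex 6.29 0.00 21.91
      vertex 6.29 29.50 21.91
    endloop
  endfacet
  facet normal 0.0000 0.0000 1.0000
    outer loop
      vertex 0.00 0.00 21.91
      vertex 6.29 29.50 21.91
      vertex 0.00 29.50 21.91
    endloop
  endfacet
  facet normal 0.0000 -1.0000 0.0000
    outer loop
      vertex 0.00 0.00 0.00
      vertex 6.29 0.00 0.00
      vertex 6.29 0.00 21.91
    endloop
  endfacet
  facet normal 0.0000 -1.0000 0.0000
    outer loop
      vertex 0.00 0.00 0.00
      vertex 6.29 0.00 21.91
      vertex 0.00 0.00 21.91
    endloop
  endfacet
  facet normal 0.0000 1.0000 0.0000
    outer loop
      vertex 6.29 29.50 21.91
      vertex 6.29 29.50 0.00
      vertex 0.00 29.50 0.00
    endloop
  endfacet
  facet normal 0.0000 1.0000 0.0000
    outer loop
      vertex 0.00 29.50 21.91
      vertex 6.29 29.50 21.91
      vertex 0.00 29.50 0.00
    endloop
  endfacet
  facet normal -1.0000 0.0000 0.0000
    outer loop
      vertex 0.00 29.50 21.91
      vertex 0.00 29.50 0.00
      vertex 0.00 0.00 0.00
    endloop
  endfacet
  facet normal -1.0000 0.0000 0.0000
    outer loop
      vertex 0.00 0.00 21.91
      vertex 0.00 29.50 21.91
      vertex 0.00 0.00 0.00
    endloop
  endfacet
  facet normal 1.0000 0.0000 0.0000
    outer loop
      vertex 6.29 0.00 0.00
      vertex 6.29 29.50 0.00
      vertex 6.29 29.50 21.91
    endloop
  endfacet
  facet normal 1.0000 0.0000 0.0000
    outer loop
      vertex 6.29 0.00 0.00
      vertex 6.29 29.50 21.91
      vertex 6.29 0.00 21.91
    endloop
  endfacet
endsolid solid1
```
; perimeter-only toolpath
G21 ; units = mm
G90 ; absolute positioning
G28 ; home
; layer 1
G0 Z3.13
G0 X0.00 Y0.00
G1 X6.29 Y0.00
G1 X6.29 Y29.50
G1 X0.00 Y29.50
G1 X0.00 Y0.00
; layer 2
G0 Z6.26
G0 X0.00 Y0.00
G1 X6.29 Y0.00
G1 X6.29 Y29.50
G1 X0.00 Y29.50
G1 X0.00 Y0.00
; layer 3
G0 Z9.39
G0 X0.00 Y0.00
G1 X6.29 Y0.00
G1 X6.29 Y29.50
G1 X0.00 Y29.50
G1 X0.00 Y0.00
; layer 4
G0 Z12.52
G0 X0.00 Y0.00
G1 X6.29 Y0.00
G1 X6.29 Y29.50
G1 X0.00 Y29.50
G1 X0.00 Y0.00
; layer 5
G0 Z15.65
G0 X0.00 Y0.00
G1 X6.29 Y0.00
G1 X6.29 Y29.50
G1 X0.00 Y29.50
G1 X0.00 Y0.00
; layer 6
G0 Z18.78
G0 X0.00 Y0.00
G1 X6.29 Y0.00
G1 X6.29 Y29.50
G1 X0.00 Y29.50
G1 X0.00 Y0.00
; layer 7
G0 Z21.91
G0 X0.00 Y0.00
G1 X6.29 Y0.00
G1 X6.29 Y29.50
G1 X0.00 Y29.50
G1 X0.00 Y0.00
M2 ; end

The solid is a rectangular box, roughly 6.29 × 29.5 mm footprint and 21.9 mm tall. Slicing at Δz = 3.13 mm — 7 equal slices spanning the solid's height, so layer i sits at z = i·h/7 — gives 7 non-empty perimeters. Each is a 4-segment closed polygon; G0 lifts to the layer z and rapids to the start vertex, then G1 traces the edges.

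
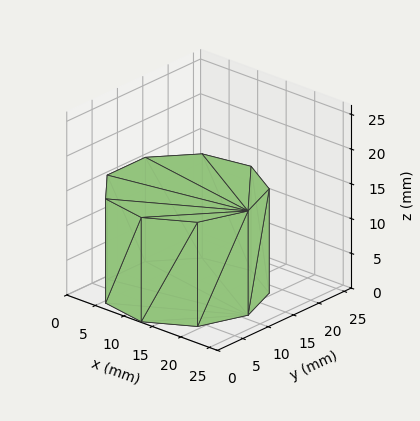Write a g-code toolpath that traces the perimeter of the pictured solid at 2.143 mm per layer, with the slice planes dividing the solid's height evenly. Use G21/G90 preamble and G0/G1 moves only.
Reading the render: the shape is a regular 9-sided prism (a cylinder approximated with 9 flat sides), circumscribed radius ≈ 11 mm, height ≈ 15 mm (dimensions read to the nearest mm from the axis ticks). For the g-code, the solid's height is divided into equal slices at the stated Δz and each level perimeter traced with G1 moves after a G0 lift.

; perimeter-only toolpath
G21 ; units = mm
G90 ; absolute positioning
G28 ; home
; layer 1
G0 Z2.143
G0 X22.000 Y11.000
G1 X19.426 Y18.071
G1 X12.910 Y21.833
G1 X5.500 Y20.526
G1 X0.663 Y14.762
G1 X0.663 Y7.238
G1 X5.500 Y1.474
G1 X12.910 Y0.167
G1 X19.426 Y3.929
G1 X22.000 Y11.000
; layer 2
G0 Z4.286
G0 X22.000 Y11.000
G1 X19.426 Y18.071
G1 X12.910 Y21.833
G1 X5.500 Y20.526
G1 X0.663 Y14.762
G1 X0.663 Y7.238
G1 X5.500 Y1.474
G1 X12.910 Y0.167
G1 X19.426 Y3.929
G1 X22.000 Y11.000
; layer 3
G0 Z6.429
G0 X22.000 Y11.000
G1 X19.426 Y18.071
G1 X12.910 Y21.833
G1 X5.500 Y20.526
G1 X0.663 Y14.762
G1 X0.663 Y7.238
G1 X5.500 Y1.474
G1 X12.910 Y0.167
G1 X19.426 Y3.929
G1 X22.000 Y11.000
; layer 4
G0 Z8.571
G0 X22.000 Y11.000
G1 X19.426 Y18.071
G1 X12.910 Y21.833
G1 X5.500 Y20.526
G1 X0.663 Y14.762
G1 X0.663 Y7.238
G1 X5.500 Y1.474
G1 X12.910 Y0.167
G1 X19.426 Y3.929
G1 X22.000 Y11.000
; layer 5
G0 Z10.714
G0 X22.000 Y11.000
G1 X19.426 Y18.071
G1 X12.910 Y21.833
G1 X5.500 Y20.526
G1 X0.663 Y14.762
G1 X0.663 Y7.238
G1 X5.500 Y1.474
G1 X12.910 Y0.167
G1 X19.426 Y3.929
G1 X22.000 Y11.000
; layer 6
G0 Z12.857
G0 X22.000 Y11.000
G1 X19.426 Y18.071
G1 X12.910 Y21.833
G1 X5.500 Y20.526
G1 X0.663 Y14.762
G1 X0.663 Y7.238
G1 X5.500 Y1.474
G1 X12.910 Y0.167
G1 X19.426 Y3.929
G1 X22.000 Y11.000
; layer 7
G0 Z15.000
G0 X22.000 Y11.000
G1 X19.426 Y18.071
G1 X12.910 Y21.833
G1 X5.500 Y20.526
G1 X0.663 Y14.762
G1 X0.663 Y7.238
G1 X5.500 Y1.474
G1 X12.910 Y0.167
G1 X19.426 Y3.929
G1 X22.000 Y11.000
M2 ; end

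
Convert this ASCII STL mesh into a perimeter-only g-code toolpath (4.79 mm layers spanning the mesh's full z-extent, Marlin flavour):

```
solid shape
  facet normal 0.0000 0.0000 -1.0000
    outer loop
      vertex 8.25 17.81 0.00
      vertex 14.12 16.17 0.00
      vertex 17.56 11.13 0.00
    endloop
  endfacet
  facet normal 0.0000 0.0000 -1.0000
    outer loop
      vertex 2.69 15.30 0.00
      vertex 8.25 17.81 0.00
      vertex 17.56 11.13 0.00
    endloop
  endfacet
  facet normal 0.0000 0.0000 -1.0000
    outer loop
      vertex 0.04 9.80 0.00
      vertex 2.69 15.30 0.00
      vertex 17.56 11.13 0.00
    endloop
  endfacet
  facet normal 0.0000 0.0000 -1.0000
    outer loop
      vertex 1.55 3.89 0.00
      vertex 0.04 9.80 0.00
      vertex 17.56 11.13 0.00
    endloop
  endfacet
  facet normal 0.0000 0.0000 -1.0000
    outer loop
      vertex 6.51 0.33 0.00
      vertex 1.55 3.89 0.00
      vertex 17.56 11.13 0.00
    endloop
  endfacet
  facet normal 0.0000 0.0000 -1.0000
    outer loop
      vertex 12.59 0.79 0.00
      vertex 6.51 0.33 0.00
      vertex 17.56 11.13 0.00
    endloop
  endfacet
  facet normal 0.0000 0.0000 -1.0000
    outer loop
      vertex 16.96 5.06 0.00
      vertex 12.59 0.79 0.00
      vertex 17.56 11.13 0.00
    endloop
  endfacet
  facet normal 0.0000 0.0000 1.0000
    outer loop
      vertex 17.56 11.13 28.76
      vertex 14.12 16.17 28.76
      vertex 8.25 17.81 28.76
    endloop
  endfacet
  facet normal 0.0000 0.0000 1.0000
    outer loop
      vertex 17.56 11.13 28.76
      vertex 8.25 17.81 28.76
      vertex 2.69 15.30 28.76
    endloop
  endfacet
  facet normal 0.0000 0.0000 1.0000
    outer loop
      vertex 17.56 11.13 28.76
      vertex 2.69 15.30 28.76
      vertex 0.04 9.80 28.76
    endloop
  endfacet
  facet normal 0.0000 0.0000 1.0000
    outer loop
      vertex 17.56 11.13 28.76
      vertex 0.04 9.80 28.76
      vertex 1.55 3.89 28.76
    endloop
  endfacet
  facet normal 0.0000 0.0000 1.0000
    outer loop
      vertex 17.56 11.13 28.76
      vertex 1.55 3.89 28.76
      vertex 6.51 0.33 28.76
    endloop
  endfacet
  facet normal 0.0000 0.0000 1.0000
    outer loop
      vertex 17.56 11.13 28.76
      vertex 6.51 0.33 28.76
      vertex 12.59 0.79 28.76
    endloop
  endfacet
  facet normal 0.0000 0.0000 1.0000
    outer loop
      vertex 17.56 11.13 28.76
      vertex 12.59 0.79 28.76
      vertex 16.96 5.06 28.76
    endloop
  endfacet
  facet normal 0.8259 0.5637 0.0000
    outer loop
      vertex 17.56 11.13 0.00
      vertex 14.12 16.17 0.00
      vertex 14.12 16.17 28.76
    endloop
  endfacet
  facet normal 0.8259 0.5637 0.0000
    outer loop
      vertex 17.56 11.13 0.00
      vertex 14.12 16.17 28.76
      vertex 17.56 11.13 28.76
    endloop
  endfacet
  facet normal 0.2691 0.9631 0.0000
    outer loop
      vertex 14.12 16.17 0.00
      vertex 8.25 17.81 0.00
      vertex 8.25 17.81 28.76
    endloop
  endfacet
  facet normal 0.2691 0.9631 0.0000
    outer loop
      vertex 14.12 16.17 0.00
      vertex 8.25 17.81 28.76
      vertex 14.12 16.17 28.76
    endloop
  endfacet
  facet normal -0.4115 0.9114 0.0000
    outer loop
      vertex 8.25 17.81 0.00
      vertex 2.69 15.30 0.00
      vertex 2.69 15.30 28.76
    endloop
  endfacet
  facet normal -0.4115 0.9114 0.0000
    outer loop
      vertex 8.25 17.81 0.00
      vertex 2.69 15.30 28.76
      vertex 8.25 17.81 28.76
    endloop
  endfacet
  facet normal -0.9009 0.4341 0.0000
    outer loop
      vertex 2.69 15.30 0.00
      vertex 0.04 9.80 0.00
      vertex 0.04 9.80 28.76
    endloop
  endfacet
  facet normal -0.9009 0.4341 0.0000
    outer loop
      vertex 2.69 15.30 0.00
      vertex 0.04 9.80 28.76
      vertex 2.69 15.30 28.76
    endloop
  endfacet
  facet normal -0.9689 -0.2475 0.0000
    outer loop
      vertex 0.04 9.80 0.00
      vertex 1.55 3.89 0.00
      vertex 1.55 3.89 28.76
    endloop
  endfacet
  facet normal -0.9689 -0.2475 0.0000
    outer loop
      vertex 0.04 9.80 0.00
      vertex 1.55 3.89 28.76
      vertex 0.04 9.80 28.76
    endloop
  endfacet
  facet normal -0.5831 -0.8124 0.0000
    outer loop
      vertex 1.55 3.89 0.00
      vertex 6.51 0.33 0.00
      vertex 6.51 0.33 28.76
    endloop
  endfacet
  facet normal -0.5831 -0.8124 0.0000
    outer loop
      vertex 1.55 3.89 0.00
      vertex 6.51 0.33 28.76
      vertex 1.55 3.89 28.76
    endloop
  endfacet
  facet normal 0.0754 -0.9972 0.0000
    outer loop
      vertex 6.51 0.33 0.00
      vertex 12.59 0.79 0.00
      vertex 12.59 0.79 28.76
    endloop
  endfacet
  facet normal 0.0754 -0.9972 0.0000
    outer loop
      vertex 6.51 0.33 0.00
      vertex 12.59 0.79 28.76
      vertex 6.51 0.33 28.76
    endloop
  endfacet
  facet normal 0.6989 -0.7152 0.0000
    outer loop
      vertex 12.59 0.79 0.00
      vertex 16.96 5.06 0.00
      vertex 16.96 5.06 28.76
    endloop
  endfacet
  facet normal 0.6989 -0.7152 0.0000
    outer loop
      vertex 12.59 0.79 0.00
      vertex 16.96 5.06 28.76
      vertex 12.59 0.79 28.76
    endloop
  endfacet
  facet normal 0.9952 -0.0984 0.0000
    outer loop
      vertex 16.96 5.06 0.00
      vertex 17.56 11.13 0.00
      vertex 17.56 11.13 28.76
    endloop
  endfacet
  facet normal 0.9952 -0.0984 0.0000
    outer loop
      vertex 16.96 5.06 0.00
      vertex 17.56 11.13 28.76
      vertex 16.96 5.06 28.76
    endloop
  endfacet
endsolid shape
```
; perimeter-only toolpath
G21 ; units = mm
G90 ; absolute positioning
G28 ; home
; layer 1
G0 Z4.79
G0 X17.56 Y11.13
G1 X14.12 Y16.17
G1 X8.25 Y17.81
G1 X2.69 Y15.30
G1 X0.04 Y9.80
G1 X1.55 Y3.89
G1 X6.51 Y0.33
G1 X12.59 Y0.79
G1 X16.96 Y5.06
G1 X17.56 Y11.13
; layer 2
G0 Z9.59
G0 X17.56 Y11.13
G1 X14.12 Y16.17
G1 X8.25 Y17.81
G1 X2.69 Y15.30
G1 X0.04 Y9.80
G1 X1.55 Y3.89
G1 X6.51 Y0.33
G1 X12.59 Y0.79
G1 X16.96 Y5.06
G1 X17.56 Y11.13
; layer 3
G0 Z14.38
G0 X17.56 Y11.13
G1 X14.12 Y16.17
G1 X8.25 Y17.81
G1 X2.69 Y15.30
G1 X0.04 Y9.80
G1 X1.55 Y3.89
G1 X6.51 Y0.33
G1 X12.59 Y0.79
G1 X16.96 Y5.06
G1 X17.56 Y11.13
; layer 4
G0 Z19.17
G0 X17.56 Y11.13
G1 X14.12 Y16.17
G1 X8.25 Y17.81
G1 X2.69 Y15.30
G1 X0.04 Y9.80
G1 X1.55 Y3.89
G1 X6.51 Y0.33
G1 X12.59 Y0.79
G1 X16.96 Y5.06
G1 X17.56 Y11.13
; layer 5
G0 Z23.97
G0 X17.56 Y11.13
G1 X14.12 Y16.17
G1 X8.25 Y17.81
G1 X2.69 Y15.30
G1 X0.04 Y9.80
G1 X1.55 Y3.89
G1 X6.51 Y0.33
G1 X12.59 Y0.79
G1 X16.96 Y5.06
G1 X17.56 Y11.13
; layer 6
G0 Z28.76
G0 X17.56 Y11.13
G1 X14.12 Y16.17
G1 X8.25 Y17.81
G1 X2.69 Y15.30
G1 X0.04 Y9.80
G1 X1.55 Y3.89
G1 X6.51 Y0.33
G1 X12.59 Y0.79
G1 X16.96 Y5.06
G1 X17.56 Y11.13
M2 ; end

The solid is a regular 9-sided prism (a cylinder approximated with 9 flat sides), circumscribed radius ≈ 8.92 mm, height ≈ 28.8 mm. Slicing at Δz = 4.79 mm — 6 equal slices spanning the solid's height, so layer i sits at z = i·h/6 — gives 6 non-empty perimeters. Each is a 9-segment closed polygon; G0 lifts to the layer z and rapids to the start vertex, then G1 traces the edges.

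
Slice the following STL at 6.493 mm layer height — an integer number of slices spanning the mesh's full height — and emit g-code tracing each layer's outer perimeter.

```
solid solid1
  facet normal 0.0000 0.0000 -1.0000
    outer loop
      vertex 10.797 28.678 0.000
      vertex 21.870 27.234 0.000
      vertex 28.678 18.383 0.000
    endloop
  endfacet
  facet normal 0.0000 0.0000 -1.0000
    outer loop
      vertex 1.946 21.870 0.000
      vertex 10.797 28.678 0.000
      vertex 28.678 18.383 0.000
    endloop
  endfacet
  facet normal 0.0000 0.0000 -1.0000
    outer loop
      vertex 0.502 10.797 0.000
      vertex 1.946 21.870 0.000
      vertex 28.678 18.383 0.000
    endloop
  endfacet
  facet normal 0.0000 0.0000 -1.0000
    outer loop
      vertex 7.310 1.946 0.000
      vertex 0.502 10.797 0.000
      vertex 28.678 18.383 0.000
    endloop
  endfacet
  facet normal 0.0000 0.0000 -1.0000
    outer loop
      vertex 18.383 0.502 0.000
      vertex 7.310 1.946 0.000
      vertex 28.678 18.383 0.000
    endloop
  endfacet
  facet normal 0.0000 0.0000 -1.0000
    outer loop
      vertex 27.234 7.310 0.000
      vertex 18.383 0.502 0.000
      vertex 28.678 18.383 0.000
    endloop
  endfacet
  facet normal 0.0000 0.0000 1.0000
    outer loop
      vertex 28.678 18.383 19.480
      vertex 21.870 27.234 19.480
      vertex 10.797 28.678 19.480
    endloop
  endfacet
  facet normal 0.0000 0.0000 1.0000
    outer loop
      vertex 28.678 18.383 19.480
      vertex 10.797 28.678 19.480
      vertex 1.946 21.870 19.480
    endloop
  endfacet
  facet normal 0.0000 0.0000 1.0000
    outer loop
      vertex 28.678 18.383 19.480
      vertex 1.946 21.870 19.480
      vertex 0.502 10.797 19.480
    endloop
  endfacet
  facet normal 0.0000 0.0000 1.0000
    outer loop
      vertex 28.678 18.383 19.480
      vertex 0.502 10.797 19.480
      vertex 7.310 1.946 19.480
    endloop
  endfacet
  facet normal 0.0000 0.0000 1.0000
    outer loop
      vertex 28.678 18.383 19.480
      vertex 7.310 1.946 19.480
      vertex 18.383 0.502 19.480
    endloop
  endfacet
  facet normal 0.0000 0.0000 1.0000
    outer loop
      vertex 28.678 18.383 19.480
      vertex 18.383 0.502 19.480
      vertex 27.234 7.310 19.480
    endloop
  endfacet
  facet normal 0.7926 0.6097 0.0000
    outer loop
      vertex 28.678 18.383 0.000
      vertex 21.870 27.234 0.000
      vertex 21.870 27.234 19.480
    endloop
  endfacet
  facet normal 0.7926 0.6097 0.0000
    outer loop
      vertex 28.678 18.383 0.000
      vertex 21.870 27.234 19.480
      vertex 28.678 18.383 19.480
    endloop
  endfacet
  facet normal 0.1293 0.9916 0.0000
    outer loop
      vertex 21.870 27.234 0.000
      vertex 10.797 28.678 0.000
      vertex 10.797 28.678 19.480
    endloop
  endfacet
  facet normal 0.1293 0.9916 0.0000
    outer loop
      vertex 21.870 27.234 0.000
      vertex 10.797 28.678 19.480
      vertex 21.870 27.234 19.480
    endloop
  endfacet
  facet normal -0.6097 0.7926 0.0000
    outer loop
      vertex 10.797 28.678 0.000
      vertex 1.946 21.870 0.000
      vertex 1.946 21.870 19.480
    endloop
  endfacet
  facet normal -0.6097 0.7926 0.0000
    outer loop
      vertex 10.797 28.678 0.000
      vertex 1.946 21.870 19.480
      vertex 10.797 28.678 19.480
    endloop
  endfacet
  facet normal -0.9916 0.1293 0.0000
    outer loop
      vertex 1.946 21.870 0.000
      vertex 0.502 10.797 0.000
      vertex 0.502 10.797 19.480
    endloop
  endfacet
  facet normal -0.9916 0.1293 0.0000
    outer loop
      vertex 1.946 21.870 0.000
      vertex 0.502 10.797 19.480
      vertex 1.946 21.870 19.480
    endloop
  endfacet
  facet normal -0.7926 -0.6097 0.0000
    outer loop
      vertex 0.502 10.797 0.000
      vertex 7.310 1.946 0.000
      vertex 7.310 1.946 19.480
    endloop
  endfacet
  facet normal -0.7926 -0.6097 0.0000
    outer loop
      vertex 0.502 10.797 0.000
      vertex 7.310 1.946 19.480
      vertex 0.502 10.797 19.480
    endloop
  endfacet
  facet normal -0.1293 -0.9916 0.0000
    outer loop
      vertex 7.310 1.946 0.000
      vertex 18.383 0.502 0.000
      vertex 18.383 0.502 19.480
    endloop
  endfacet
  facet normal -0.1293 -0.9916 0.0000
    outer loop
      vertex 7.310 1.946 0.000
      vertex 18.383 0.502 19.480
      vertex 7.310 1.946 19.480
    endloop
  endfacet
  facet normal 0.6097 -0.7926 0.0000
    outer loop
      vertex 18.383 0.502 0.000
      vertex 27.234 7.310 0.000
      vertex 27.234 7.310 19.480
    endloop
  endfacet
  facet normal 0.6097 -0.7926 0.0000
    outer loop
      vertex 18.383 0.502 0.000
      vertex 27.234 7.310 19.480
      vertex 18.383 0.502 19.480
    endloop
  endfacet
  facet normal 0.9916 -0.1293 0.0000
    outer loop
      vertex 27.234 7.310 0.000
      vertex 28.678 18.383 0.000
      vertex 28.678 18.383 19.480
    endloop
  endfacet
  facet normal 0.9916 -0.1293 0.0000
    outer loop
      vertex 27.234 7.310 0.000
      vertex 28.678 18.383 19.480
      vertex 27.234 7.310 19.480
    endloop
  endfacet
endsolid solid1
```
; perimeter-only toolpath
G21 ; units = mm
G90 ; absolute positioning
G28 ; home
; layer 1
G0 Z6.493
G0 X28.678 Y18.383
G1 X21.870 Y27.234
G1 X10.797 Y28.678
G1 X1.946 Y21.870
G1 X0.502 Y10.797
G1 X7.310 Y1.946
G1 X18.383 Y0.502
G1 X27.234 Y7.310
G1 X28.678 Y18.383
; layer 2
G0 Z12.987
G0 X28.678 Y18.383
G1 X21.870 Y27.234
G1 X10.797 Y28.678
G1 X1.946 Y21.870
G1 X0.502 Y10.797
G1 X7.310 Y1.946
G1 X18.383 Y0.502
G1 X27.234 Y7.310
G1 X28.678 Y18.383
; layer 3
G0 Z19.480
G0 X28.678 Y18.383
G1 X21.870 Y27.234
G1 X10.797 Y28.678
G1 X1.946 Y21.870
G1 X0.502 Y10.797
G1 X7.310 Y1.946
G1 X18.383 Y0.502
G1 X27.234 Y7.310
G1 X28.678 Y18.383
M2 ; end

The solid is a regular 8-sided prism (a cylinder approximated with 8 flat sides), circumscribed radius ≈ 14.6 mm, height ≈ 19.5 mm. Slicing at Δz = 6.493 mm — 3 equal slices spanning the solid's height, so layer i sits at z = i·h/3 — gives 3 non-empty perimeters. Each is a 8-segment closed polygon; G0 lifts to the layer z and rapids to the start vertex, then G1 traces the edges.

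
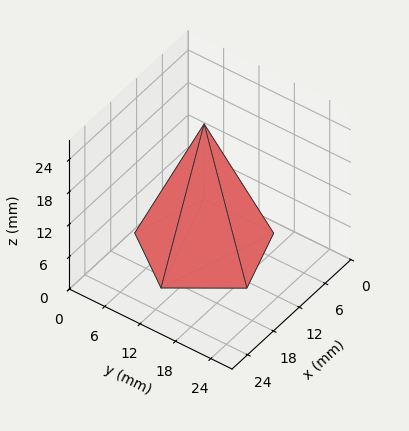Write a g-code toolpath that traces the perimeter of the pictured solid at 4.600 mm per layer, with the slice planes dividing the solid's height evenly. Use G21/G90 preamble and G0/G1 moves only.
Reading the render: the shape is a regular 5-sided pyramid, base circumscribed radius ≈ 10 mm, apex at z ≈ 23 mm (dimensions read to the nearest mm from the axis ticks). For the g-code, the solid's height is divided into equal slices at the stated Δz and each level perimeter traced with G1 moves after a G0 lift.

; perimeter-only toolpath
G21 ; units = mm
G90 ; absolute positioning
G28 ; home
; layer 1
G0 Z4.600
G0 X18.000 Y10.000
G1 X12.472 Y17.609
G1 X3.528 Y14.702
G1 X3.528 Y5.298
G1 X12.472 Y2.391
G1 X18.000 Y10.000
; layer 2
G0 Z9.200
G0 X16.000 Y10.000
G1 X11.854 Y15.707
G1 X5.146 Y13.527
G1 X5.146 Y6.473
G1 X11.854 Y4.293
G1 X16.000 Y10.000
; layer 3
G0 Z13.800
G0 X14.000 Y10.000
G1 X11.236 Y13.804
G1 X6.764 Y12.351
G1 X6.764 Y7.649
G1 X11.236 Y6.196
G1 X14.000 Y10.000
; layer 4
G0 Z18.400
G0 X12.000 Y10.000
G1 X10.618 Y11.902
G1 X8.382 Y11.176
G1 X8.382 Y8.824
G1 X10.618 Y8.098
G1 X12.000 Y10.000
M2 ; end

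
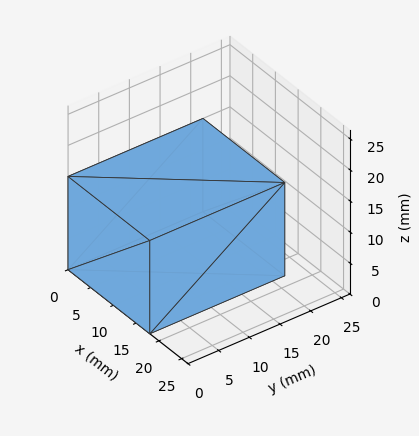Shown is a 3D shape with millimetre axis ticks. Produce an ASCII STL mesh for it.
Reading the render: the shape is a rectangular box, roughly 18 × 22 mm footprint and 15 mm tall (dimensions read to the nearest mm from the axis ticks). For the STL, each face is triangulated and given an outward normal.

solid part
  facet normal 0.0000 0.0000 -1.0000
    outer loop
      vertex 18.0 22.0 0.0
      vertex 18.0 0.0 0.0
      vertex 0.0 0.0 0.0
    endloop
  endfacet
  facet normal 0.0000 0.0000 -1.0000
    outer loop
      vertex 0.0 22.0 0.0
      vertex 18.0 22.0 0.0
      vertex 0.0 0.0 0.0
    endloop
  endfacet
  facet normal 0.0000 0.0000 1.0000
    outer loop
      vertex 0.0 0.0 15.0
      vertex 18.0 0.0 15.0
      vertex 18.0 22.0 15.0
    endloop
  endfacet
  facet normal 0.0000 0.0000 1.0000
    outer loop
      vertex 0.0 0.0 15.0
      vertex 18.0 22.0 15.0
      vertex 0.0 22.0 15.0
    endloop
  endfacet
  facet normal 0.0000 -1.0000 0.0000
    outer loop
      vertex 0.0 0.0 0.0
      vertex 18.0 0.0 0.0
      vertex 18.0 0.0 15.0
    endloop
  endfacet
  facet normal 0.0000 -1.0000 0.0000
    outer loop
      vertex 0.0 0.0 0.0
      vertex 18.0 0.0 15.0
      vertex 0.0 0.0 15.0
    endloop
  endfacet
  facet normal 0.0000 1.0000 0.0000
    outer loop
      vertex 18.0 22.0 15.0
      vertex 18.0 22.0 0.0
      vertex 0.0 22.0 0.0
    endloop
  endfacet
  facet normal 0.0000 1.0000 0.0000
    outer loop
      vertex 0.0 22.0 15.0
      vertex 18.0 22.0 15.0
      vertex 0.0 22.0 0.0
    endloop
  endfacet
  facet normal -1.0000 0.0000 0.0000
    outer loop
      vertex 0.0 22.0 15.0
      vertex 0.0 22.0 0.0
      vertex 0.0 0.0 0.0
    endloop
  endfacet
  facet normal -1.0000 0.0000 0.0000
    outer loop
      vertex 0.0 0.0 15.0
      vertex 0.0 22.0 15.0
      vertex 0.0 0.0 0.0
    endloop
  endfacet
  facet normal 1.0000 0.0000 0.0000
    outer loop
      vertex 18.0 0.0 0.0
      vertex 18.0 22.0 0.0
      vertex 18.0 22.0 15.0
    endloop
  endfacet
  facet normal 1.0000 0.0000 0.0000
    outer loop
      vertex 18.0 0.0 0.0
      vertex 18.0 22.0 15.0
      vertex 18.0 0.0 15.0
    endloop
  endfacet
endsolid part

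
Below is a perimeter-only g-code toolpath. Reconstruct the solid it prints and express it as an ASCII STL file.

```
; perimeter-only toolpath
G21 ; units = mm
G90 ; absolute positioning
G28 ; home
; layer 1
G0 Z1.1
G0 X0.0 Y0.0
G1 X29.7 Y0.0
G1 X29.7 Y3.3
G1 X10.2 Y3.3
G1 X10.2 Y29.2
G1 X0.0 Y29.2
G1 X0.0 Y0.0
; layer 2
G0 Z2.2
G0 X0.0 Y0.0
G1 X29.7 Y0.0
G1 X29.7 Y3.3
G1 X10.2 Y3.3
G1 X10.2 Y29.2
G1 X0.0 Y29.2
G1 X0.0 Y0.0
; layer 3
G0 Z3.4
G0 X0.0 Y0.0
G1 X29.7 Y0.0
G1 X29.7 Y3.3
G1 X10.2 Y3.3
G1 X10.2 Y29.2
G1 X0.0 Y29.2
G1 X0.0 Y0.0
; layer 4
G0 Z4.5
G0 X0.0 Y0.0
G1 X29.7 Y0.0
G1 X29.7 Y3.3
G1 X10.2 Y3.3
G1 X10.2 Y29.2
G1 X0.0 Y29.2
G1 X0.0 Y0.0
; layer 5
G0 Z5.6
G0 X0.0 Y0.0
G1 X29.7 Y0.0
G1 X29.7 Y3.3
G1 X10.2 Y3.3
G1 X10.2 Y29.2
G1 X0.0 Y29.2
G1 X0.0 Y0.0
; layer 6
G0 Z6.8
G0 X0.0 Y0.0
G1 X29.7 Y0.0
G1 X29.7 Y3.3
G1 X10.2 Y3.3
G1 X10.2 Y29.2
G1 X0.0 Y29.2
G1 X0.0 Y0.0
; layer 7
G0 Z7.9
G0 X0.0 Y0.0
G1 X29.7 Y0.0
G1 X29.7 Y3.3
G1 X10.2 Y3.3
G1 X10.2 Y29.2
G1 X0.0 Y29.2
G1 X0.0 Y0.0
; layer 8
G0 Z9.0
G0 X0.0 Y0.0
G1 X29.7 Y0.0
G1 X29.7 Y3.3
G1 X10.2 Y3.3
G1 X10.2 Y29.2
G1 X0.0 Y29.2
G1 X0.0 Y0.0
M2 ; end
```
solid part
  facet normal 0.0000 0.0000 -1.0000
    outer loop
      vertex 29.7 3.3 0.0
      vertex 29.7 0.0 0.0
      vertex 0.0 0.0 0.0
    endloop
  endfacet
  facet normal 0.0000 0.0000 -1.0000
    outer loop
      vertex 10.2 3.3 0.0
      vertex 29.7 3.3 0.0
      vertex 0.0 0.0 0.0
    endloop
  endfacet
  facet normal 0.0000 0.0000 -1.0000
    outer loop
      vertex 10.2 29.2 0.0
      vertex 10.2 3.3 0.0
      vertex 0.0 0.0 0.0
    endloop
  endfacet
  facet normal 0.0000 0.0000 -1.0000
    outer loop
      vertex 0.0 29.2 0.0
      vertex 10.2 29.2 0.0
      vertex 0.0 0.0 0.0
    endloop
  endfacet
  facet normal 0.0000 0.0000 1.0000
    outer loop
      vertex 0.0 0.0 9.0
      vertex 29.7 0.0 9.0
      vertex 29.7 3.3 9.0
    endloop
  endfacet
  facet normal 0.0000 0.0000 1.0000
    outer loop
      vertex 0.0 0.0 9.0
      vertex 29.7 3.3 9.0
      vertex 10.2 3.3 9.0
    endloop
  endfacet
  facet normal 0.0000 0.0000 1.0000
    outer loop
      vertex 0.0 0.0 9.0
      vertex 10.2 3.3 9.0
      vertex 10.2 29.2 9.0
    endloop
  endfacet
  facet normal 0.0000 0.0000 1.0000
    outer loop
      vertex 0.0 0.0 9.0
      vertex 10.2 29.2 9.0
      vertex 0.0 29.2 9.0
    endloop
  endfacet
  facet normal 0.0000 -1.0000 0.0000
    outer loop
      vertex 0.0 0.0 0.0
      vertex 29.7 0.0 0.0
      vertex 29.7 0.0 9.0
    endloop
  endfacet
  facet normal 0.0000 -1.0000 0.0000
    outer loop
      vertex 0.0 0.0 0.0
      vertex 29.7 0.0 9.0
      vertex 0.0 0.0 9.0
    endloop
  endfacet
  facet normal 1.0000 0.0000 0.0000
    outer loop
      vertex 29.7 0.0 0.0
      vertex 29.7 3.3 0.0
      vertex 29.7 3.3 9.0
    endloop
  endfacet
  facet normal 1.0000 0.0000 0.0000
    outer loop
      vertex 29.7 0.0 0.0
      vertex 29.7 3.3 9.0
      vertex 29.7 0.0 9.0
    endloop
  endfacet
  facet normal 0.0000 1.0000 0.0000
    outer loop
      vertex 29.7 3.3 0.0
      vertex 10.2 3.3 0.0
      vertex 10.2 3.3 9.0
    endloop
  endfacet
  facet normal 0.0000 1.0000 0.0000
    outer loop
      vertex 29.7 3.3 0.0
      vertex 10.2 3.3 9.0
      vertex 29.7 3.3 9.0
    endloop
  endfacet
  facet normal 1.0000 0.0000 0.0000
    outer loop
      vertex 10.2 3.3 0.0
      vertex 10.2 29.2 0.0
      vertex 10.2 29.2 9.0
    endloop
  endfacet
  facet normal 1.0000 0.0000 0.0000
    outer loop
      vertex 10.2 3.3 0.0
      vertex 10.2 29.2 9.0
      vertex 10.2 3.3 9.0
    endloop
  endfacet
  facet normal 0.0000 1.0000 0.0000
    outer loop
      vertex 10.2 29.2 0.0
      vertex 0.0 29.2 0.0
      vertex 0.0 29.2 9.0
    endloop
  endfacet
  facet normal 0.0000 1.0000 0.0000
    outer loop
      vertex 10.2 29.2 0.0
      vertex 0.0 29.2 9.0
      vertex 10.2 29.2 9.0
    endloop
  endfacet
  facet normal -1.0000 0.0000 0.0000
    outer loop
      vertex 0.0 29.2 0.0
      vertex 0.0 0.0 0.0
      vertex 0.0 0.0 9.0
    endloop
  endfacet
  facet normal -1.0000 0.0000 0.0000
    outer loop
      vertex 0.0 29.2 0.0
      vertex 0.0 0.0 9.0
      vertex 0.0 29.2 9.0
    endloop
  endfacet
endsolid part

The G0 Z moves step by Δz≈1.1 mm. Every layer's G1 loop is the same polygon, so the solid is a straight extrusion of it from z=0 to z≈9. Closing with flat bottom and top caps and triangulating gives 20 facets — an L-shaped prism: outer 29.7 × 29.2 mm, arm thicknesses ≈ 3.3 mm (horizontal) and 10.2 mm (vertical), extruded 9 mm in z.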